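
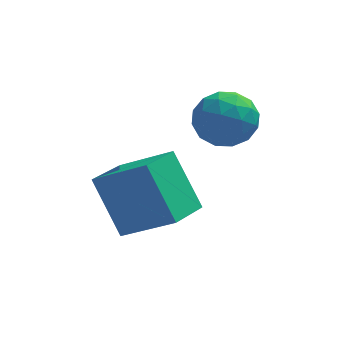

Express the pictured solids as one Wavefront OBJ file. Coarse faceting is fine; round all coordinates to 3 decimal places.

v -2.057 -3.023 -3.574
v -2.696 -2.276 -2.248
v -1.478 -2.044 -3.846
v -2.116 -1.297 -2.521
v -0.844 -3.503 -2.719
v -1.482 -2.756 -1.394
v -0.264 -2.524 -2.992
v -0.903 -1.777 -1.666
v -0.101 -0.501 -0.985
v 0.489 -0.696 -0.467
v 0.031 -1.664 -1.573
v 0.621 -1.859 -1.055
v -0.142 -1.796 -0.793
v -0.224 -1.077 -0.43
v 0.744 -1.283 -1.61
v 0.662 -0.564 -1.247
v 1.012 -1.179 -0.853
v 0.464 -1.496 -0.348
v 0.056 -0.864 -1.692
v -0.492 -1.181 -1.187
v 0.182 -0.496 -0.674
v 0.338 -1.864 -1.366
v -0.111 -1.827 -1.212
v 0.236 -1.941 -0.907
v -0.237 -0.72 -0.653
v 0.11 -0.835 -0.348
v -0.261 -1.482 -0.54
v 0.41 -1.525 -1.692
v 0.757 -1.64 -1.387
v 0.284 -0.419 -1.133
v 0.631 -0.533 -0.828
v 0.781 -0.878 -1.5
v 0.837 -0.895 -0.597
v 0.914 -1.579 -0.942
v 0.986 -1.24 -1.269
v 0.938 -0.817 -1.055
v 0.514 -1.081 -0.3
v 0.592 -1.765 -0.646
v 0.143 -1.728 -0.492
v 0.095 -1.306 -0.278
v 0.822 -1.365 -0.527
v -0.072 -0.595 -1.394
v 0.006 -1.279 -1.74
v 0.425 -1.054 -1.762
v 0.377 -0.632 -1.548
v -0.394 -0.781 -1.098
v -0.317 -1.465 -1.443
v -0.418 -1.543 -0.985
v -0.466 -1.12 -0.771
v -0.302 -0.995 -1.513
f 2 4 1
f 5 2 1
f 1 4 3
f 3 5 1
f 2 8 4
f 6 2 5
f 6 8 2
f 4 8 3
f 7 5 3
f 3 8 7
f 7 6 5
f 8 6 7
f 9 46 25
f 46 20 49
f 25 49 14
f 46 49 25
f 9 25 21
f 25 14 26
f 21 26 10
f 25 26 21
f 9 21 30
f 21 10 31
f 30 31 16
f 21 31 30
f 9 30 42
f 30 16 45
f 42 45 19
f 30 45 42
f 9 42 46
f 42 19 50
f 46 50 20
f 42 50 46
f 10 26 37
f 26 14 40
f 37 40 18
f 26 40 37
f 14 49 27
f 49 20 48
f 27 48 13
f 49 48 27
f 20 50 47
f 50 19 43
f 47 43 11
f 50 43 47
f 19 45 44
f 45 16 32
f 44 32 15
f 45 32 44
f 16 31 36
f 31 10 33
f 36 33 17
f 31 33 36
f 12 38 24
f 38 18 39
f 24 39 13
f 38 39 24
f 12 24 22
f 24 13 23
f 22 23 11
f 24 23 22
f 12 22 29
f 22 11 28
f 29 28 15
f 22 28 29
f 12 29 34
f 29 15 35
f 34 35 17
f 29 35 34
f 12 34 38
f 34 17 41
f 38 41 18
f 34 41 38
f 13 39 27
f 39 18 40
f 27 40 14
f 39 40 27
f 11 23 47
f 23 13 48
f 47 48 20
f 23 48 47
f 15 28 44
f 28 11 43
f 44 43 19
f 28 43 44
f 17 35 36
f 35 15 32
f 36 32 16
f 35 32 36
f 18 41 37
f 41 17 33
f 37 33 10
f 41 33 37



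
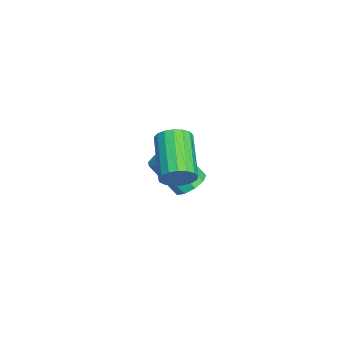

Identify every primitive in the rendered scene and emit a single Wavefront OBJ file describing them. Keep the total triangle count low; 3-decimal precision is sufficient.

v -1.853 3.957 -1.686
v -1.418 3.419 -1.978
v -1.833 2.306 -0.547
v -2.267 2.843 -0.254
v -1.142 3.718 -1.665
v -1.557 2.605 -0.234
v -1.198 4.128 -1.362
v -1.613 3.015 0.069
v -1.56 4.458 -1.211
v -1.975 3.345 0.22
v -2.06 4.553 -1.281
v -2.474 3.44 0.15
v -2.462 4.369 -1.541
v -2.877 3.256 -0.11
v -2.579 3.992 -1.868
v -2.994 2.879 -0.437
v -2.356 3.598 -2.11
v -2.771 2.485 -0.679
v -1.898 3.372 -2.153
v -2.313 2.259 -0.722
v 2.927 3.532 2.724
v 3.22 3.193 3.3
v 1.346 2.989 4.133
v 1.053 3.328 3.556
v 3.223 3.53 3.391
v 1.35 3.327 4.223
v 3.159 3.868 3.329
v 1.286 3.664 4.161
v 3.041 4.129 3.128
v 1.168 3.925 3.96
v 2.898 4.253 2.835
v 1.024 4.049 3.667
v 2.76 4.212 2.516
v 0.887 4.008 3.348
v 2.661 4.015 2.245
v 0.788 3.811 3.077
v 2.623 3.707 2.083
v 0.75 3.504 2.916
v 2.654 3.359 2.069
v 0.781 3.156 2.901
v 2.748 3.051 2.204
v 0.875 2.848 3.037
v 2.883 2.853 2.458
v 1.009 2.65 3.291
v 3.027 2.811 2.774
v 1.154 2.607 3.606
v 3.149 2.933 3.077
v 1.276 2.729 3.91
f 2 1 5
f 2 5 3
f 3 5 6
f 3 6 4
f 5 1 7
f 5 7 6
f 6 7 8
f 6 8 4
f 7 1 9
f 7 9 8
f 8 9 10
f 8 10 4
f 9 1 11
f 9 11 10
f 10 11 12
f 10 12 4
f 11 1 13
f 11 13 12
f 12 13 14
f 12 14 4
f 13 1 15
f 13 15 14
f 14 15 16
f 14 16 4
f 15 1 17
f 15 17 16
f 16 17 18
f 16 18 4
f 17 1 19
f 17 19 18
f 18 19 20
f 18 20 4
f 19 1 2
f 19 2 20
f 20 2 3
f 20 3 4
f 22 21 25
f 22 25 23
f 23 25 26
f 23 26 24
f 25 21 27
f 25 27 26
f 26 27 28
f 26 28 24
f 27 21 29
f 27 29 28
f 28 29 30
f 28 30 24
f 29 21 31
f 29 31 30
f 30 31 32
f 30 32 24
f 31 21 33
f 31 33 32
f 32 33 34
f 32 34 24
f 33 21 35
f 33 35 34
f 34 35 36
f 34 36 24
f 35 21 37
f 35 37 36
f 36 37 38
f 36 38 24
f 37 21 39
f 37 39 38
f 38 39 40
f 38 40 24
f 39 21 41
f 39 41 40
f 40 41 42
f 40 42 24
f 41 21 43
f 41 43 42
f 42 43 44
f 42 44 24
f 43 21 45
f 43 45 44
f 44 45 46
f 44 46 24
f 45 21 47
f 45 47 46
f 46 47 48
f 46 48 24
f 47 21 22
f 47 22 48
f 48 22 23
f 48 23 24



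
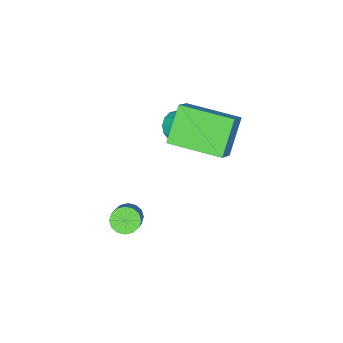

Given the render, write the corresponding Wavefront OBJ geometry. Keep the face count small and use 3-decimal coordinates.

v 0.88 0.525 -2.768
v 1.215 0.772 -3.2
v 2.175 1.383 -2.104
v 1.84 1.135 -1.672
v 1.001 0.986 -3.131
v 1.961 1.597 -2.035
v 0.754 1.077 -2.966
v 1.715 1.688 -1.87
v 0.541 1.019 -2.747
v 1.502 1.63 -1.651
v 0.419 0.829 -2.534
v 1.379 1.44 -1.438
v 0.42 0.558 -2.384
v 1.38 1.168 -1.288
v 0.545 0.277 -2.336
v 1.505 0.888 -1.24
v 0.759 0.063 -2.405
v 1.719 0.674 -1.309
v 1.005 -0.028 -2.57
v 1.966 0.583 -1.474
v 1.218 0.03 -2.789
v 2.179 0.641 -1.693
v 1.341 0.22 -3.002
v 2.301 0.831 -1.906
v 1.34 0.492 -3.152
v 2.3 1.102 -2.056
v -2.859 0.075 -0.34
v -2.432 0.356 -0.817
v -2.353 1.426 -0.118
v -2.781 1.145 0.36
v -2.765 0.45 -0.923
v -2.686 1.519 -0.224
v -3.124 0.443 -0.873
v -3.045 1.513 -0.174
v -3.412 0.338 -0.68
v -3.333 1.408 0.019
v -3.552 0.163 -0.395
v -3.473 1.232 0.304
v -3.506 -0.036 -0.096
v -3.427 1.033 0.603
v -3.287 -0.206 0.138
v -3.208 0.864 0.837
v -2.954 -0.299 0.244
v -2.875 0.77 0.943
v -2.595 -0.293 0.194
v -2.516 0.777 0.893
v -2.307 -0.188 0.001
v -2.228 0.882 0.7
v -2.167 -0.012 -0.284
v -2.088 1.057 0.415
v -2.213 0.187 -0.583
v -2.134 1.256 0.116
v -1.082 1.303 1.012
v -2.202 1.054 2.307
v -1.66 3.424 0.919
v -2.78 3.175 2.215
v -0.18 1.585 1.845
v -1.3 1.336 3.141
v -0.758 3.706 1.753
v -1.878 3.457 3.048
f 2 1 5
f 2 5 3
f 3 5 6
f 3 6 4
f 5 1 7
f 5 7 6
f 6 7 8
f 6 8 4
f 7 1 9
f 7 9 8
f 8 9 10
f 8 10 4
f 9 1 11
f 9 11 10
f 10 11 12
f 10 12 4
f 11 1 13
f 11 13 12
f 12 13 14
f 12 14 4
f 13 1 15
f 13 15 14
f 14 15 16
f 14 16 4
f 15 1 17
f 15 17 16
f 16 17 18
f 16 18 4
f 17 1 19
f 17 19 18
f 18 19 20
f 18 20 4
f 19 1 21
f 19 21 20
f 20 21 22
f 20 22 4
f 21 1 23
f 21 23 22
f 22 23 24
f 22 24 4
f 23 1 25
f 23 25 24
f 24 25 26
f 24 26 4
f 25 1 2
f 25 2 26
f 26 2 3
f 26 3 4
f 28 27 31
f 28 31 29
f 29 31 32
f 29 32 30
f 31 27 33
f 31 33 32
f 32 33 34
f 32 34 30
f 33 27 35
f 33 35 34
f 34 35 36
f 34 36 30
f 35 27 37
f 35 37 36
f 36 37 38
f 36 38 30
f 37 27 39
f 37 39 38
f 38 39 40
f 38 40 30
f 39 27 41
f 39 41 40
f 40 41 42
f 40 42 30
f 41 27 43
f 41 43 42
f 42 43 44
f 42 44 30
f 43 27 45
f 43 45 44
f 44 45 46
f 44 46 30
f 45 27 47
f 45 47 46
f 46 47 48
f 46 48 30
f 47 27 49
f 47 49 48
f 48 49 50
f 48 50 30
f 49 27 51
f 49 51 50
f 50 51 52
f 50 52 30
f 51 27 28
f 51 28 52
f 52 28 29
f 52 29 30
f 54 56 53
f 57 54 53
f 53 56 55
f 55 57 53
f 54 60 56
f 58 54 57
f 58 60 54
f 56 60 55
f 59 57 55
f 55 60 59
f 59 58 57
f 60 58 59



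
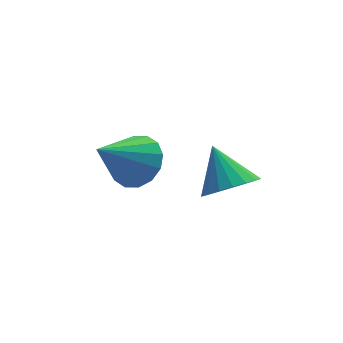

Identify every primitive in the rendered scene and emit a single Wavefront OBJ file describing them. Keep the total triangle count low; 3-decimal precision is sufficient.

v -1.334 3.964 0.169
v -0.828 3.155 0.343
v -2.686 3.396 1.471
v -0.652 3.491 0.672
v -0.659 3.954 0.866
v -0.848 4.42 0.874
v -1.166 4.763 0.692
v -1.53 4.892 0.371
v -1.841 4.772 -0.004
v -2.017 4.436 -0.333
v -2.009 3.973 -0.527
v -1.821 3.507 -0.535
v -1.502 3.164 -0.354
v -1.139 3.035 -0.032
v 1.317 3.035 -0.984
v 1.9 3.635 -1.455
v 1.103 4.145 0.164
v 1.516 3.729 -1.617
v 1.092 3.685 -1.654
v 0.713 3.513 -1.558
v 0.454 3.247 -1.348
v 0.365 2.938 -1.066
v 0.465 2.649 -0.768
v 0.733 2.436 -0.513
v 1.117 2.342 -0.35
v 1.541 2.385 -0.314
v 1.92 2.558 -0.41
v 2.179 2.824 -0.619
v 2.268 3.133 -0.901
v 2.168 3.422 -1.199
f 2 1 4
f 2 4 3
f 4 1 5
f 4 5 3
f 5 1 6
f 5 6 3
f 6 1 7
f 6 7 3
f 7 1 8
f 7 8 3
f 8 1 9
f 8 9 3
f 9 1 10
f 9 10 3
f 10 1 11
f 10 11 3
f 11 1 12
f 11 12 3
f 12 1 13
f 12 13 3
f 13 1 14
f 13 14 3
f 14 1 2
f 14 2 3
f 16 15 18
f 16 18 17
f 18 15 19
f 18 19 17
f 19 15 20
f 19 20 17
f 20 15 21
f 20 21 17
f 21 15 22
f 21 22 17
f 22 15 23
f 22 23 17
f 23 15 24
f 23 24 17
f 24 15 25
f 24 25 17
f 25 15 26
f 25 26 17
f 26 15 27
f 26 27 17
f 27 15 28
f 27 28 17
f 28 15 29
f 28 29 17
f 29 15 30
f 29 30 17
f 30 15 16
f 30 16 17



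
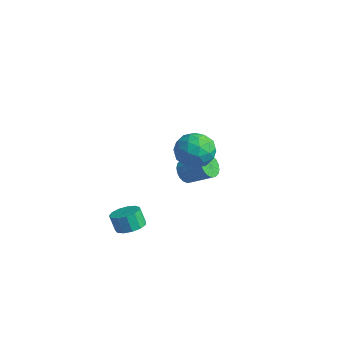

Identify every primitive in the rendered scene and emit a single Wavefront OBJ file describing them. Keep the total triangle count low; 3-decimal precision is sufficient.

v -0.159 -3.88 -2.704
v 0.646 -3.827 -2.377
v 0.243 -3.928 -1.369
v -0.561 -3.98 -1.696
v 0.476 -3.368 -2.399
v 0.073 -3.469 -1.392
v 0.104 -3.071 -2.518
v -0.299 -3.172 -1.51
v -0.351 -3.031 -2.696
v -0.754 -3.132 -1.688
v -0.745 -3.261 -2.876
v -1.148 -3.361 -1.869
v -0.953 -3.686 -3.002
v -1.356 -3.787 -1.994
v -0.909 -4.174 -3.033
v -1.311 -4.274 -2.025
v -0.626 -4.568 -2.959
v -1.029 -4.668 -1.951
v -0.195 -4.743 -2.805
v -0.598 -4.844 -1.797
v 0.247 -4.645 -2.618
v -0.156 -4.745 -1.61
v 0.561 -4.303 -2.459
v 0.158 -4.404 -1.451
v -3.885 2.786 -3.259
v -3.374 2.202 -3.554
v -2.024 2.91 -2.616
v -2.535 3.494 -2.321
v -3.343 2.472 -3.803
v -1.992 3.181 -2.866
v -3.419 2.805 -3.945
v -2.068 3.513 -3.007
v -3.587 3.134 -3.951
v -2.237 3.842 -3.013
v -3.814 3.394 -3.82
v -2.464 4.102 -2.882
v -4.056 3.533 -3.578
v -2.705 4.241 -2.64
v -4.263 3.525 -3.272
v -2.913 4.233 -2.334
v -4.396 3.37 -2.964
v -3.046 4.078 -2.026
v -4.428 3.099 -2.714
v -3.077 3.808 -1.777
v -4.352 2.767 -2.573
v -3.001 3.475 -1.635
v -4.183 2.438 -2.567
v -2.833 3.146 -1.629
v -3.956 2.178 -2.698
v -2.606 2.886 -1.76
v -3.715 2.039 -2.94
v -2.364 2.747 -2.002
v -3.507 2.047 -3.246
v -2.157 2.755 -2.308
v 1.445 -0.084 3.829
v 2.573 -0.347 3.52
v 0.827 -1.693 2.94
v 1.955 -1.956 2.631
v 1.619 -2.015 3.78
v 2.001 -1.021 4.329
v 1.399 -1.019 2.131
v 1.781 -0.025 2.68
v 2.544 -0.925 2.47
v 2.681 -1.54 3.49
v 0.719 -0.5 2.97
v 0.856 -1.115 3.99
v 2.064 -0.074 3.752
v 1.336 -1.966 2.708
v 1.139 -2.001 3.383
v 1.802 -2.155 3.201
v 1.728 -0.47 4.228
v 2.39 -0.625 4.046
v 1.83 -1.605 4.2
v 1.01 -1.415 2.414
v 1.672 -1.57 2.232
v 1.598 0.115 3.259
v 2.261 -0.039 3.077
v 1.57 -0.435 2.26
v 2.71 -0.569 2.953
v 2.346 -1.514 2.431
v 2.019 -0.964 2.137
v 2.244 -0.379 2.46
v 2.79 -0.93 3.553
v 2.426 -1.876 3.031
v 2.229 -1.911 3.706
v 2.454 -1.326 4.029
v 2.773 -1.27 2.936
v 0.974 -0.164 3.429
v 0.61 -1.11 2.907
v 0.946 -0.714 2.431
v 1.171 -0.129 2.754
v 1.054 -0.526 4.029
v 0.69 -1.471 3.507
v 1.156 -1.661 4
v 1.381 -1.076 4.323
v 0.627 -0.77 3.524
f 2 1 5
f 2 5 3
f 3 5 6
f 3 6 4
f 5 1 7
f 5 7 6
f 6 7 8
f 6 8 4
f 7 1 9
f 7 9 8
f 8 9 10
f 8 10 4
f 9 1 11
f 9 11 10
f 10 11 12
f 10 12 4
f 11 1 13
f 11 13 12
f 12 13 14
f 12 14 4
f 13 1 15
f 13 15 14
f 14 15 16
f 14 16 4
f 15 1 17
f 15 17 16
f 16 17 18
f 16 18 4
f 17 1 19
f 17 19 18
f 18 19 20
f 18 20 4
f 19 1 21
f 19 21 20
f 20 21 22
f 20 22 4
f 21 1 23
f 21 23 22
f 22 23 24
f 22 24 4
f 23 1 2
f 23 2 24
f 24 2 3
f 24 3 4
f 26 25 29
f 26 29 27
f 27 29 30
f 27 30 28
f 29 25 31
f 29 31 30
f 30 31 32
f 30 32 28
f 31 25 33
f 31 33 32
f 32 33 34
f 32 34 28
f 33 25 35
f 33 35 34
f 34 35 36
f 34 36 28
f 35 25 37
f 35 37 36
f 36 37 38
f 36 38 28
f 37 25 39
f 37 39 38
f 38 39 40
f 38 40 28
f 39 25 41
f 39 41 40
f 40 41 42
f 40 42 28
f 41 25 43
f 41 43 42
f 42 43 44
f 42 44 28
f 43 25 45
f 43 45 44
f 44 45 46
f 44 46 28
f 45 25 47
f 45 47 46
f 46 47 48
f 46 48 28
f 47 25 49
f 47 49 48
f 48 49 50
f 48 50 28
f 49 25 51
f 49 51 50
f 50 51 52
f 50 52 28
f 51 25 53
f 51 53 52
f 52 53 54
f 52 54 28
f 53 25 26
f 53 26 54
f 54 26 27
f 54 27 28
f 55 92 71
f 92 66 95
f 71 95 60
f 92 95 71
f 55 71 67
f 71 60 72
f 67 72 56
f 71 72 67
f 55 67 76
f 67 56 77
f 76 77 62
f 67 77 76
f 55 76 88
f 76 62 91
f 88 91 65
f 76 91 88
f 55 88 92
f 88 65 96
f 92 96 66
f 88 96 92
f 56 72 83
f 72 60 86
f 83 86 64
f 72 86 83
f 60 95 73
f 95 66 94
f 73 94 59
f 95 94 73
f 66 96 93
f 96 65 89
f 93 89 57
f 96 89 93
f 65 91 90
f 91 62 78
f 90 78 61
f 91 78 90
f 62 77 82
f 77 56 79
f 82 79 63
f 77 79 82
f 58 84 70
f 84 64 85
f 70 85 59
f 84 85 70
f 58 70 68
f 70 59 69
f 68 69 57
f 70 69 68
f 58 68 75
f 68 57 74
f 75 74 61
f 68 74 75
f 58 75 80
f 75 61 81
f 80 81 63
f 75 81 80
f 58 80 84
f 80 63 87
f 84 87 64
f 80 87 84
f 59 85 73
f 85 64 86
f 73 86 60
f 85 86 73
f 57 69 93
f 69 59 94
f 93 94 66
f 69 94 93
f 61 74 90
f 74 57 89
f 90 89 65
f 74 89 90
f 63 81 82
f 81 61 78
f 82 78 62
f 81 78 82
f 64 87 83
f 87 63 79
f 83 79 56
f 87 79 83



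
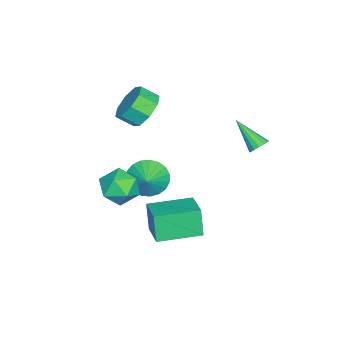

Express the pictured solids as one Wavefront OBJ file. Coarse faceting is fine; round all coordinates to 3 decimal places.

v -1.355 -2.635 -1.74
v -0.868 -3.458 -2.124
v -0.405 -2.345 -1.16
v -0.781 -3.158 -2.417
v -0.793 -2.768 -2.593
v -0.902 -2.355 -2.622
v -1.089 -1.99 -2.498
v -1.322 -1.737 -2.243
v -1.561 -1.639 -1.901
v -1.764 -1.713 -1.531
v -1.897 -1.947 -1.198
v -1.935 -2.3 -0.958
v -1.873 -2.711 -0.853
v -1.722 -3.108 -0.902
v -1.507 -3.424 -1.096
v -1.266 -3.604 -1.401
v -1.04 -3.616 -1.765
v 0.162 -2.683 -0.463
v 0.978 -2.148 -0.883
v 1.202 -4.012 -0.137
v 2.018 -3.477 -0.557
v 1.592 -3.16 0.363
v 0.949 -2.339 0.161
v 1.231 -3.821 -1.181
v 0.588 -3 -1.383
v 1.638 -2.852 -1.327
v 1.861 -2.442 -0.373
v 0.319 -3.718 -0.647
v 0.542 -3.308 0.307
v -2.056 2.436 1.31
v -1.591 2.187 1.257
v -2.624 1.144 2.41
v -1.558 2.355 1.471
v -1.657 2.544 1.642
v -1.864 2.705 1.725
v -2.122 2.794 1.696
v -2.362 2.787 1.564
v -2.52 2.686 1.363
v -2.554 2.518 1.149
v -2.454 2.329 0.978
v -2.248 2.168 0.895
v -1.99 2.079 0.924
v -1.75 2.086 1.056
v -3.026 -3.265 1.621
v -2.476 -3.695 0.85
v -2.285 -4.524 1.447
v -2.834 -4.095 2.219
v -2.028 -3.245 1.329
v -1.836 -4.074 1.927
v -2.164 -2.807 1.98
v -1.972 -3.637 2.578
v -2.805 -2.638 2.421
v -2.613 -3.467 3.018
v -3.575 -2.836 2.393
v -3.384 -3.665 2.99
v -4.024 -3.286 1.913
v -3.832 -4.115 2.511
v -3.888 -3.723 1.262
v -3.696 -4.553 1.86
v -3.247 -3.893 0.822
v -3.055 -4.722 1.419
v 1.713 -1.475 -2.534
v 1.376 -1.715 -1.113
v 0.589 0.322 -2.497
v 0.252 0.082 -1.076
v 3.028 -0.662 -2.084
v 2.691 -0.902 -0.663
v 1.904 1.135 -2.047
v 1.567 0.895 -0.626
f 2 1 4
f 2 4 3
f 4 1 5
f 4 5 3
f 5 1 6
f 5 6 3
f 6 1 7
f 6 7 3
f 7 1 8
f 7 8 3
f 8 1 9
f 8 9 3
f 9 1 10
f 9 10 3
f 10 1 11
f 10 11 3
f 11 1 12
f 11 12 3
f 12 1 13
f 12 13 3
f 13 1 14
f 13 14 3
f 14 1 15
f 14 15 3
f 15 1 16
f 15 16 3
f 16 1 17
f 16 17 3
f 17 1 2
f 17 2 3
f 18 29 23
f 18 23 19
f 18 19 25
f 18 25 28
f 18 28 29
f 19 23 27
f 23 29 22
f 29 28 20
f 28 25 24
f 25 19 26
f 21 27 22
f 21 22 20
f 21 20 24
f 21 24 26
f 21 26 27
f 22 27 23
f 20 22 29
f 24 20 28
f 26 24 25
f 27 26 19
f 31 30 33
f 31 33 32
f 33 30 34
f 33 34 32
f 34 30 35
f 34 35 32
f 35 30 36
f 35 36 32
f 36 30 37
f 36 37 32
f 37 30 38
f 37 38 32
f 38 30 39
f 38 39 32
f 39 30 40
f 39 40 32
f 40 30 41
f 40 41 32
f 41 30 42
f 41 42 32
f 42 30 43
f 42 43 32
f 43 30 31
f 43 31 32
f 45 44 48
f 45 48 46
f 46 48 49
f 46 49 47
f 48 44 50
f 48 50 49
f 49 50 51
f 49 51 47
f 50 44 52
f 50 52 51
f 51 52 53
f 51 53 47
f 52 44 54
f 52 54 53
f 53 54 55
f 53 55 47
f 54 44 56
f 54 56 55
f 55 56 57
f 55 57 47
f 56 44 58
f 56 58 57
f 57 58 59
f 57 59 47
f 58 44 60
f 58 60 59
f 59 60 61
f 59 61 47
f 60 44 45
f 60 45 61
f 61 45 46
f 61 46 47
f 63 65 62
f 66 63 62
f 62 65 64
f 64 66 62
f 63 69 65
f 67 63 66
f 67 69 63
f 65 69 64
f 68 66 64
f 64 69 68
f 68 67 66
f 69 67 68



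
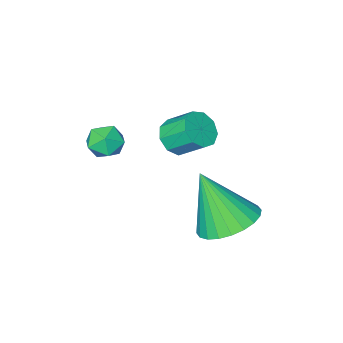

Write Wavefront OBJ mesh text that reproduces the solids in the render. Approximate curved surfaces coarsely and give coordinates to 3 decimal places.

v -0.392 2.874 -1.989
v 0.237 2.145 -2.478
v 0.092 2.006 -0.071
v 0.512 2.456 -2.406
v 0.649 2.831 -2.271
v 0.628 3.212 -2.093
v 0.452 3.542 -1.899
v 0.147 3.77 -1.719
v -0.24 3.862 -1.58
v -0.65 3.803 -1.503
v -1.021 3.603 -1.5
v -1.296 3.292 -1.571
v -1.434 2.917 -1.706
v -1.413 2.536 -1.884
v -1.236 2.206 -2.078
v -0.931 1.978 -2.259
v -0.544 1.886 -2.398
v -0.134 1.945 -2.475
v 0.523 1.348 1.377
v 0.922 1.096 1.867
v 0.536 1.861 2.573
v 0.137 2.112 2.083
v 1.148 1.428 1.632
v 0.762 2.192 2.338
v 1.082 1.722 1.278
v 0.696 2.486 1.984
v 0.755 1.841 0.97
v 0.369 2.605 1.676
v 0.319 1.729 0.852
v -0.067 2.494 1.559
v -0.022 1.439 0.98
v -0.408 2.204 1.686
v -0.107 1.106 1.294
v -0.493 1.871 2
v 0.102 0.886 1.646
v -0.284 1.651 2.352
v 0.508 0.883 1.873
v 0.122 1.647 2.579
v 1.605 -0.112 0.113
v 2.155 0.155 0.441
v 1.645 -1.015 0.779
v 2.195 -0.748 1.107
v 1.571 -0.454 1.182
v 1.546 0.104 0.77
v 2.254 -0.964 0.45
v 2.229 -0.406 0.038
v 2.556 -0.372 0.649
v 2.134 -0.057 1.101
v 1.666 -0.803 0.119
v 1.244 -0.488 0.571
f 2 1 4
f 2 4 3
f 4 1 5
f 4 5 3
f 5 1 6
f 5 6 3
f 6 1 7
f 6 7 3
f 7 1 8
f 7 8 3
f 8 1 9
f 8 9 3
f 9 1 10
f 9 10 3
f 10 1 11
f 10 11 3
f 11 1 12
f 11 12 3
f 12 1 13
f 12 13 3
f 13 1 14
f 13 14 3
f 14 1 15
f 14 15 3
f 15 1 16
f 15 16 3
f 16 1 17
f 16 17 3
f 17 1 18
f 17 18 3
f 18 1 2
f 18 2 3
f 20 19 23
f 20 23 21
f 21 23 24
f 21 24 22
f 23 19 25
f 23 25 24
f 24 25 26
f 24 26 22
f 25 19 27
f 25 27 26
f 26 27 28
f 26 28 22
f 27 19 29
f 27 29 28
f 28 29 30
f 28 30 22
f 29 19 31
f 29 31 30
f 30 31 32
f 30 32 22
f 31 19 33
f 31 33 32
f 32 33 34
f 32 34 22
f 33 19 35
f 33 35 34
f 34 35 36
f 34 36 22
f 35 19 37
f 35 37 36
f 36 37 38
f 36 38 22
f 37 19 20
f 37 20 38
f 38 20 21
f 38 21 22
f 39 50 44
f 39 44 40
f 39 40 46
f 39 46 49
f 39 49 50
f 40 44 48
f 44 50 43
f 50 49 41
f 49 46 45
f 46 40 47
f 42 48 43
f 42 43 41
f 42 41 45
f 42 45 47
f 42 47 48
f 43 48 44
f 41 43 50
f 45 41 49
f 47 45 46
f 48 47 40



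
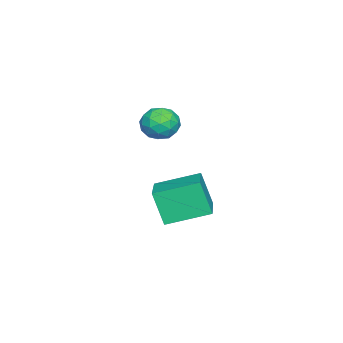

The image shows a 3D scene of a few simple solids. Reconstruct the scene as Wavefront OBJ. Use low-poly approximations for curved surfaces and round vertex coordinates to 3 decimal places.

v 1.988 -2.319 -2.939
v 1.794 -2.854 -1.562
v 1.336 -0.756 -2.424
v 1.141 -1.291 -1.047
v 3.719 -1.749 -2.473
v 3.524 -2.284 -1.096
v 3.066 -0.186 -1.958
v 2.872 -0.721 -0.581
v -1.89 -3.162 -0.264
v -1.269 -3.366 0.248
v -2.031 -4.454 -0.608
v -1.41 -4.658 -0.096
v -2.134 -4.394 0.214
v -2.047 -3.596 0.426
v -1.253 -4.224 -0.786
v -1.166 -3.426 -0.574
v -0.875 -4.022 -0.074
v -1.42 -4.128 0.544
v -1.88 -3.692 -0.904
v -2.425 -3.798 -0.286
v -1.568 -3.151 0.022
v -1.732 -4.669 -0.382
v -2.158 -4.515 -0.2
v -1.793 -4.634 0.101
v -2.025 -3.286 0.127
v -1.66 -3.406 0.428
v -2.168 -4.01 0.408
v -1.64 -4.414 -0.788
v -1.275 -4.534 -0.487
v -1.507 -3.186 -0.461
v -1.142 -3.305 -0.16
v -1.132 -3.81 -0.768
v -0.971 -3.656 0.134
v -1.053 -4.415 -0.068
v -0.961 -4.16 -0.474
v -0.91 -3.691 -0.349
v -1.291 -3.718 0.497
v -1.373 -4.477 0.295
v -1.799 -4.323 0.477
v -1.748 -3.853 0.602
v -1.059 -4.104 0.307
v -1.927 -3.343 -0.655
v -2.009 -4.102 -0.857
v -1.552 -3.967 -0.962
v -1.501 -3.497 -0.837
v -2.247 -3.405 -0.292
v -2.329 -4.164 -0.494
v -2.39 -4.129 -0.011
v -2.339 -3.66 0.114
v -2.241 -3.716 -0.667
f 2 4 1
f 5 2 1
f 1 4 3
f 3 5 1
f 2 8 4
f 6 2 5
f 6 8 2
f 4 8 3
f 7 5 3
f 3 8 7
f 7 6 5
f 8 6 7
f 9 46 25
f 46 20 49
f 25 49 14
f 46 49 25
f 9 25 21
f 25 14 26
f 21 26 10
f 25 26 21
f 9 21 30
f 21 10 31
f 30 31 16
f 21 31 30
f 9 30 42
f 30 16 45
f 42 45 19
f 30 45 42
f 9 42 46
f 42 19 50
f 46 50 20
f 42 50 46
f 10 26 37
f 26 14 40
f 37 40 18
f 26 40 37
f 14 49 27
f 49 20 48
f 27 48 13
f 49 48 27
f 20 50 47
f 50 19 43
f 47 43 11
f 50 43 47
f 19 45 44
f 45 16 32
f 44 32 15
f 45 32 44
f 16 31 36
f 31 10 33
f 36 33 17
f 31 33 36
f 12 38 24
f 38 18 39
f 24 39 13
f 38 39 24
f 12 24 22
f 24 13 23
f 22 23 11
f 24 23 22
f 12 22 29
f 22 11 28
f 29 28 15
f 22 28 29
f 12 29 34
f 29 15 35
f 34 35 17
f 29 35 34
f 12 34 38
f 34 17 41
f 38 41 18
f 34 41 38
f 13 39 27
f 39 18 40
f 27 40 14
f 39 40 27
f 11 23 47
f 23 13 48
f 47 48 20
f 23 48 47
f 15 28 44
f 28 11 43
f 44 43 19
f 28 43 44
f 17 35 36
f 35 15 32
f 36 32 16
f 35 32 36
f 18 41 37
f 41 17 33
f 37 33 10
f 41 33 37



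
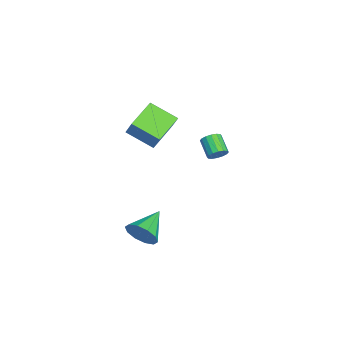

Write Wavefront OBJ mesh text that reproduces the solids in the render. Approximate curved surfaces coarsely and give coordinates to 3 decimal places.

v 2.961 -3.063 -2.943
v 3.412 -2.773 -2.283
v 1.659 -2.237 -2.417
v 3.467 -2.433 -2.68
v 3.33 -2.333 -3.177
v 3.051 -2.513 -3.585
v 2.739 -2.902 -3.747
v 2.511 -3.353 -3.603
v 2.455 -3.693 -3.207
v 2.593 -3.793 -2.71
v 2.872 -3.613 -2.302
v 3.184 -3.224 -2.139
v -2.821 -3.777 -0.328
v -4.243 -2.898 0.116
v -2.233 -2.473 -1.024
v -3.655 -1.594 -0.58
v -2.345 -3.486 0.62
v -3.767 -2.607 1.064
v -1.757 -2.182 -0.076
v -3.179 -1.303 0.368
v 0.875 0.411 0.885
v 1.147 0.419 1.317
v 0.317 0.118 1.846
v 0.045 0.109 1.415
v 1.045 0.662 1.295
v 0.215 0.36 1.825
v 0.898 0.837 1.164
v 0.068 0.536 1.694
v 0.745 0.898 0.958
v -0.086 0.597 1.488
v 0.626 0.829 0.733
v -0.204 0.527 1.262
v 0.574 0.647 0.548
v -0.256 0.346 1.078
v 0.603 0.402 0.454
v -0.227 0.101 0.983
v 0.705 0.16 0.475
v -0.125 -0.142 1.005
v 0.852 -0.016 0.606
v 0.022 -0.317 1.136
v 1.006 -0.077 0.812
v 0.175 -0.378 1.342
v 1.124 -0.007 1.038
v 0.294 -0.309 1.567
v 1.176 0.174 1.222
v 0.346 -0.127 1.752
f 2 1 4
f 2 4 3
f 4 1 5
f 4 5 3
f 5 1 6
f 5 6 3
f 6 1 7
f 6 7 3
f 7 1 8
f 7 8 3
f 8 1 9
f 8 9 3
f 9 1 10
f 9 10 3
f 10 1 11
f 10 11 3
f 11 1 12
f 11 12 3
f 12 1 2
f 12 2 3
f 14 16 13
f 17 14 13
f 13 16 15
f 15 17 13
f 14 20 16
f 18 14 17
f 18 20 14
f 16 20 15
f 19 17 15
f 15 20 19
f 19 18 17
f 20 18 19
f 22 21 25
f 22 25 23
f 23 25 26
f 23 26 24
f 25 21 27
f 25 27 26
f 26 27 28
f 26 28 24
f 27 21 29
f 27 29 28
f 28 29 30
f 28 30 24
f 29 21 31
f 29 31 30
f 30 31 32
f 30 32 24
f 31 21 33
f 31 33 32
f 32 33 34
f 32 34 24
f 33 21 35
f 33 35 34
f 34 35 36
f 34 36 24
f 35 21 37
f 35 37 36
f 36 37 38
f 36 38 24
f 37 21 39
f 37 39 38
f 38 39 40
f 38 40 24
f 39 21 41
f 39 41 40
f 40 41 42
f 40 42 24
f 41 21 43
f 41 43 42
f 42 43 44
f 42 44 24
f 43 21 45
f 43 45 44
f 44 45 46
f 44 46 24
f 45 21 22
f 45 22 46
f 46 22 23
f 46 23 24



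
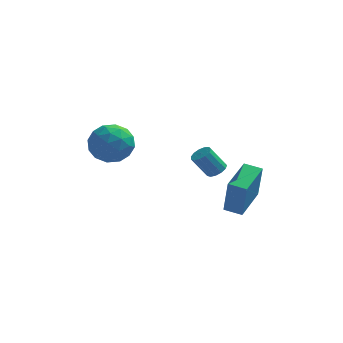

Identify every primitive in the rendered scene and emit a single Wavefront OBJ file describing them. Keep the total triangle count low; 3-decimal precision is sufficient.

v -4.422 -2.806 3.892
v -3.852 -2.154 3.032
v -4.008 -4.466 2.908
v -3.438 -3.814 2.048
v -2.955 -3.907 3.164
v -3.21 -2.881 3.772
v -4.65 -3.739 2.168
v -4.905 -2.713 2.776
v -3.993 -2.731 1.967
v -2.945 -2.835 2.583
v -4.915 -3.785 3.357
v -3.867 -3.889 3.973
v -4.173 -2.334 3.548
v -3.687 -4.286 2.392
v -3.403 -4.34 3.048
v -3.068 -3.957 2.542
v -3.796 -2.761 3.983
v -3.461 -2.379 3.478
v -2.934 -3.409 3.556
v -4.399 -4.241 2.462
v -4.064 -3.859 1.957
v -4.792 -2.663 3.398
v -4.457 -2.28 2.892
v -4.926 -3.211 2.384
v -3.921 -2.29 2.417
v -3.678 -3.266 1.839
v -4.39 -3.222 1.909
v -4.54 -2.619 2.266
v -3.305 -2.352 2.779
v -3.062 -3.327 2.201
v -2.778 -3.382 2.856
v -2.928 -2.779 3.214
v -3.388 -2.691 2.153
v -4.798 -3.293 3.739
v -4.555 -4.268 3.161
v -4.932 -3.841 2.726
v -5.082 -3.238 3.084
v -4.182 -3.354 4.101
v -3.939 -4.33 3.523
v -3.32 -4.001 3.674
v -3.47 -3.398 4.031
v -4.472 -3.929 3.787
v 1.291 -1.201 -2.53
v 1.526 -1.624 -0.435
v 1.9 0.842 -2.186
v 2.136 0.419 -0.091
v 2.244 -1.459 -2.689
v 2.48 -1.882 -0.594
v 2.854 0.584 -2.345
v 3.089 0.161 -0.25
v 1.101 -2.882 1.243
v 1.459 -2.521 1.521
v 0.698 -2.657 2.676
v 0.339 -3.018 2.397
v 1.225 -2.335 1.389
v 0.464 -2.47 2.544
v 0.952 -2.323 1.21
v 0.191 -2.458 2.365
v 0.726 -2.488 1.042
v -0.035 -2.623 2.197
v 0.619 -2.778 0.937
v -0.143 -2.914 2.092
v 0.665 -3.102 0.929
v -0.097 -3.237 2.084
v 0.849 -3.356 1.021
v 0.087 -3.491 2.176
v 1.113 -3.459 1.183
v 0.352 -3.594 2.338
v 1.373 -3.38 1.364
v 0.612 -3.515 2.519
v 1.547 -3.142 1.506
v 0.786 -3.277 2.661
v 1.579 -2.822 1.565
v 0.818 -2.957 2.72
f 1 38 17
f 38 12 41
f 17 41 6
f 38 41 17
f 1 17 13
f 17 6 18
f 13 18 2
f 17 18 13
f 1 13 22
f 13 2 23
f 22 23 8
f 13 23 22
f 1 22 34
f 22 8 37
f 34 37 11
f 22 37 34
f 1 34 38
f 34 11 42
f 38 42 12
f 34 42 38
f 2 18 29
f 18 6 32
f 29 32 10
f 18 32 29
f 6 41 19
f 41 12 40
f 19 40 5
f 41 40 19
f 12 42 39
f 42 11 35
f 39 35 3
f 42 35 39
f 11 37 36
f 37 8 24
f 36 24 7
f 37 24 36
f 8 23 28
f 23 2 25
f 28 25 9
f 23 25 28
f 4 30 16
f 30 10 31
f 16 31 5
f 30 31 16
f 4 16 14
f 16 5 15
f 14 15 3
f 16 15 14
f 4 14 21
f 14 3 20
f 21 20 7
f 14 20 21
f 4 21 26
f 21 7 27
f 26 27 9
f 21 27 26
f 4 26 30
f 26 9 33
f 30 33 10
f 26 33 30
f 5 31 19
f 31 10 32
f 19 32 6
f 31 32 19
f 3 15 39
f 15 5 40
f 39 40 12
f 15 40 39
f 7 20 36
f 20 3 35
f 36 35 11
f 20 35 36
f 9 27 28
f 27 7 24
f 28 24 8
f 27 24 28
f 10 33 29
f 33 9 25
f 29 25 2
f 33 25 29
f 44 46 43
f 47 44 43
f 43 46 45
f 45 47 43
f 44 50 46
f 48 44 47
f 48 50 44
f 46 50 45
f 49 47 45
f 45 50 49
f 49 48 47
f 50 48 49
f 52 51 55
f 52 55 53
f 53 55 56
f 53 56 54
f 55 51 57
f 55 57 56
f 56 57 58
f 56 58 54
f 57 51 59
f 57 59 58
f 58 59 60
f 58 60 54
f 59 51 61
f 59 61 60
f 60 61 62
f 60 62 54
f 61 51 63
f 61 63 62
f 62 63 64
f 62 64 54
f 63 51 65
f 63 65 64
f 64 65 66
f 64 66 54
f 65 51 67
f 65 67 66
f 66 67 68
f 66 68 54
f 67 51 69
f 67 69 68
f 68 69 70
f 68 70 54
f 69 51 71
f 69 71 70
f 70 71 72
f 70 72 54
f 71 51 73
f 71 73 72
f 72 73 74
f 72 74 54
f 73 51 52
f 73 52 74
f 74 52 53
f 74 53 54



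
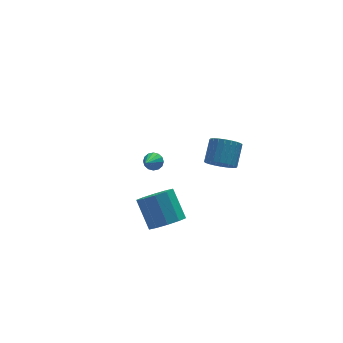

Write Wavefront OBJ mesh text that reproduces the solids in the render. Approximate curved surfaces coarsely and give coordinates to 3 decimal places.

v 1.262 -2.16 2.37
v 2.033 -2.621 2.306
v 2.688 -1.661 3.286
v 1.918 -1.2 3.35
v 2.073 -2.385 2.049
v 2.728 -1.425 3.029
v 1.989 -2.115 1.84
v 2.644 -1.155 2.82
v 1.795 -1.852 1.713
v 2.45 -0.892 2.693
v 1.519 -1.636 1.685
v 2.174 -0.676 2.665
v 1.205 -1.499 1.762
v 1.86 -0.54 2.742
v 0.899 -1.463 1.931
v 1.554 -0.504 2.911
v 0.649 -1.533 2.167
v 1.304 -0.574 3.147
v 0.492 -1.699 2.434
v 1.147 -0.739 3.414
v 0.452 -1.935 2.691
v 1.107 -0.975 3.671
v 0.536 -2.205 2.9
v 1.191 -1.245 3.88
v 0.73 -2.468 3.027
v 1.385 -1.508 4.007
v 1.006 -2.684 3.055
v 1.661 -1.724 4.035
v 1.32 -2.82 2.978
v 1.975 -1.861 3.958
v 1.626 -2.856 2.809
v 2.281 -1.897 3.789
v 1.876 -2.786 2.573
v 2.531 -1.827 3.553
v -0.361 4.445 -2.288
v 0.152 4.112 -2.185
v -1.159 3.475 -1.452
v 0.142 4.326 -1.946
v -0.002 4.572 -1.799
v -0.242 4.784 -1.783
v -0.515 4.905 -1.902
v -0.746 4.903 -2.125
v -0.873 4.778 -2.391
v -0.864 4.564 -2.631
v -0.72 4.319 -2.778
v -0.479 4.107 -2.794
v -0.207 3.986 -2.675
v 0.024 3.988 -2.452
v -2.207 -3.485 -0.539
v -1.78 -4.191 0.173
v -2.046 -2.901 1.611
v -2.473 -2.195 0.899
v -1.278 -3.814 -0.072
v -1.545 -2.524 1.366
v -1.131 -3.311 -0.496
v -1.398 -2.021 0.943
v -1.395 -2.874 -0.936
v -1.662 -1.585 0.503
v -1.969 -2.671 -1.224
v -2.236 -1.382 0.214
v -2.634 -2.779 -1.251
v -2.9 -1.489 0.187
v -3.135 -3.156 -1.006
v -3.402 -1.866 0.432
v -3.282 -3.659 -0.583
v -3.549 -2.369 0.856
v -3.018 -4.095 -0.143
v -3.285 -2.806 1.296
v -2.444 -4.298 0.146
v -2.711 -3.009 1.584
f 2 1 5
f 2 5 3
f 3 5 6
f 3 6 4
f 5 1 7
f 5 7 6
f 6 7 8
f 6 8 4
f 7 1 9
f 7 9 8
f 8 9 10
f 8 10 4
f 9 1 11
f 9 11 10
f 10 11 12
f 10 12 4
f 11 1 13
f 11 13 12
f 12 13 14
f 12 14 4
f 13 1 15
f 13 15 14
f 14 15 16
f 14 16 4
f 15 1 17
f 15 17 16
f 16 17 18
f 16 18 4
f 17 1 19
f 17 19 18
f 18 19 20
f 18 20 4
f 19 1 21
f 19 21 20
f 20 21 22
f 20 22 4
f 21 1 23
f 21 23 22
f 22 23 24
f 22 24 4
f 23 1 25
f 23 25 24
f 24 25 26
f 24 26 4
f 25 1 27
f 25 27 26
f 26 27 28
f 26 28 4
f 27 1 29
f 27 29 28
f 28 29 30
f 28 30 4
f 29 1 31
f 29 31 30
f 30 31 32
f 30 32 4
f 31 1 33
f 31 33 32
f 32 33 34
f 32 34 4
f 33 1 2
f 33 2 34
f 34 2 3
f 34 3 4
f 36 35 38
f 36 38 37
f 38 35 39
f 38 39 37
f 39 35 40
f 39 40 37
f 40 35 41
f 40 41 37
f 41 35 42
f 41 42 37
f 42 35 43
f 42 43 37
f 43 35 44
f 43 44 37
f 44 35 45
f 44 45 37
f 45 35 46
f 45 46 37
f 46 35 47
f 46 47 37
f 47 35 48
f 47 48 37
f 48 35 36
f 48 36 37
f 50 49 53
f 50 53 51
f 51 53 54
f 51 54 52
f 53 49 55
f 53 55 54
f 54 55 56
f 54 56 52
f 55 49 57
f 55 57 56
f 56 57 58
f 56 58 52
f 57 49 59
f 57 59 58
f 58 59 60
f 58 60 52
f 59 49 61
f 59 61 60
f 60 61 62
f 60 62 52
f 61 49 63
f 61 63 62
f 62 63 64
f 62 64 52
f 63 49 65
f 63 65 64
f 64 65 66
f 64 66 52
f 65 49 67
f 65 67 66
f 66 67 68
f 66 68 52
f 67 49 69
f 67 69 68
f 68 69 70
f 68 70 52
f 69 49 50
f 69 50 70
f 70 50 51
f 70 51 52



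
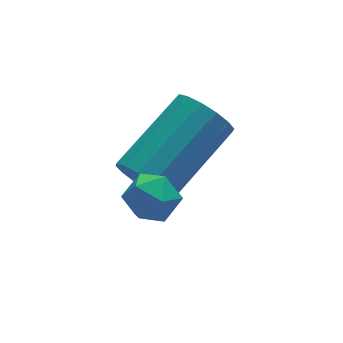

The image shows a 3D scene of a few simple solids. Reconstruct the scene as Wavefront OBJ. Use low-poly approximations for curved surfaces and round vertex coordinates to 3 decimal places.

v -0.34 1.964 3.463
v -0.001 1.473 3.7
v -0.599 1.387 2.64
v -0.26 0.896 2.877
v -0.801 1.082 3.167
v -0.641 1.439 3.675
v 0.041 1.421 2.665
v 0.201 1.778 3.173
v 0.234 1.138 3.207
v -0.286 0.929 3.517
v -0.314 1.931 2.823
v -0.834 1.722 3.133
v 0.075 2.798 2.18
v 0.451 2.706 1.549
v 2.201 3.551 2.469
v 1.825 3.642 3.1
v 0.296 3.055 1.523
v 2.046 3.9 2.442
v 0.082 3.336 1.672
v 1.832 4.181 2.592
v -0.134 3.472 1.958
v 1.616 4.317 2.878
v -0.294 3.427 2.303
v 1.456 4.272 3.223
v -0.355 3.214 2.616
v 1.395 4.059 3.535
v -0.301 2.889 2.811
v 1.449 3.734 3.731
v -0.146 2.54 2.838
v 1.604 3.385 3.757
v 0.068 2.259 2.688
v 1.818 3.104 3.608
v 0.284 2.123 2.402
v 2.034 2.968 3.322
v 0.444 2.168 2.057
v 2.194 3.013 2.977
v 0.505 2.381 1.745
v 2.255 3.226 2.664
f 1 12 6
f 1 6 2
f 1 2 8
f 1 8 11
f 1 11 12
f 2 6 10
f 6 12 5
f 12 11 3
f 11 8 7
f 8 2 9
f 4 10 5
f 4 5 3
f 4 3 7
f 4 7 9
f 4 9 10
f 5 10 6
f 3 5 12
f 7 3 11
f 9 7 8
f 10 9 2
f 14 13 17
f 14 17 15
f 15 17 18
f 15 18 16
f 17 13 19
f 17 19 18
f 18 19 20
f 18 20 16
f 19 13 21
f 19 21 20
f 20 21 22
f 20 22 16
f 21 13 23
f 21 23 22
f 22 23 24
f 22 24 16
f 23 13 25
f 23 25 24
f 24 25 26
f 24 26 16
f 25 13 27
f 25 27 26
f 26 27 28
f 26 28 16
f 27 13 29
f 27 29 28
f 28 29 30
f 28 30 16
f 29 13 31
f 29 31 30
f 30 31 32
f 30 32 16
f 31 13 33
f 31 33 32
f 32 33 34
f 32 34 16
f 33 13 35
f 33 35 34
f 34 35 36
f 34 36 16
f 35 13 37
f 35 37 36
f 36 37 38
f 36 38 16
f 37 13 14
f 37 14 38
f 38 14 15
f 38 15 16



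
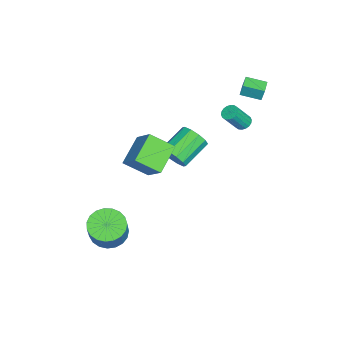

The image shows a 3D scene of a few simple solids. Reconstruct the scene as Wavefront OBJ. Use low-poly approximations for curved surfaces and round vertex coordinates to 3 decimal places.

v 1.657 -2.154 -1.025
v 1.757 -3.517 -0.1
v 0.082 -1.639 -0.096
v 0.181 -3.001 0.829
v 2.619 -1.299 0.131
v 2.718 -2.661 1.056
v 1.043 -0.783 1.06
v 1.143 -2.146 1.985
v 3.186 -4.066 -4.818
v 3.7 -3.209 -5.229
v 4.789 -3.078 -3.592
v 4.274 -3.934 -3.182
v 3.355 -3.017 -5.015
v 4.444 -2.886 -3.378
v 2.981 -3.006 -4.767
v 4.069 -2.875 -3.13
v 2.642 -3.179 -4.528
v 3.731 -3.048 -2.891
v 2.397 -3.504 -4.339
v 3.486 -3.373 -2.702
v 2.289 -3.927 -4.233
v 3.377 -3.796 -2.596
v 2.335 -4.374 -4.228
v 3.424 -4.243 -2.591
v 2.529 -4.767 -4.325
v 3.618 -4.636 -2.689
v 2.836 -5.039 -4.508
v 3.925 -4.908 -2.871
v 3.204 -5.143 -4.744
v 4.292 -5.012 -3.107
v 3.568 -5.06 -4.993
v 4.657 -4.929 -3.357
v 3.867 -4.806 -5.212
v 4.955 -4.675 -3.575
v 4.047 -4.423 -5.363
v 5.136 -4.292 -3.726
v 4.079 -3.979 -5.419
v 5.167 -3.848 -3.783
v 3.956 -3.549 -5.372
v 5.045 -3.418 -3.735
v -1.032 -1.249 -1.701
v -0.434 -0.953 -1.097
v -1.831 0.064 -0.214
v -2.428 -0.231 -0.819
v -0.441 -0.594 -1.521
v -1.837 0.423 -0.638
v -0.673 -0.485 -2.015
v -2.07 0.532 -1.132
v -1.043 -0.667 -2.388
v -2.439 0.35 -1.506
v -1.408 -1.072 -2.5
v -2.804 -0.055 -1.617
v -1.629 -1.544 -2.306
v -3.026 -0.527 -1.423
v -1.623 -1.903 -1.882
v -3.019 -0.886 -0.999
v -1.39 -2.012 -1.388
v -2.787 -0.995 -0.505
v -1.021 -1.83 -1.014
v -2.417 -0.813 -0.132
v -0.656 -1.425 -0.903
v -2.052 -0.408 -0.02
v -0.956 2.576 1.867
v -0.491 2.783 1.763
v 0.082 2.111 2.988
v -0.384 1.904 3.093
v -0.59 2.943 1.897
v -0.017 2.272 3.122
v -0.761 3.031 2.026
v -0.188 2.359 3.251
v -0.971 3.029 2.123
v -0.398 2.357 3.348
v -1.178 2.937 2.169
v -0.605 2.265 3.394
v -1.342 2.773 2.156
v -0.769 2.101 3.381
v -1.429 2.571 2.085
v -0.856 1.899 3.31
v -1.422 2.369 1.972
v -0.849 1.697 3.197
v -1.323 2.208 1.838
v -0.75 1.537 3.063
v -1.152 2.121 1.709
v -0.579 1.449 2.934
v -0.942 2.123 1.612
v -0.369 1.451 2.837
v -0.735 2.215 1.566
v -0.162 1.543 2.791
v -0.571 2.379 1.579
v 0.002 1.707 2.804
v -0.484 2.581 1.65
v 0.089 1.909 2.875
v -3.848 2.161 2.635
v -3.805 2.341 3.423
v -3.823 3.349 2.362
v -3.78 3.53 3.15
v -2.9 2.13 2.59
v -2.857 2.311 3.378
v -2.875 3.319 2.317
v -2.832 3.499 3.105
f 2 4 1
f 5 2 1
f 1 4 3
f 3 5 1
f 2 8 4
f 6 2 5
f 6 8 2
f 4 8 3
f 7 5 3
f 3 8 7
f 7 6 5
f 8 6 7
f 10 9 13
f 10 13 11
f 11 13 14
f 11 14 12
f 13 9 15
f 13 15 14
f 14 15 16
f 14 16 12
f 15 9 17
f 15 17 16
f 16 17 18
f 16 18 12
f 17 9 19
f 17 19 18
f 18 19 20
f 18 20 12
f 19 9 21
f 19 21 20
f 20 21 22
f 20 22 12
f 21 9 23
f 21 23 22
f 22 23 24
f 22 24 12
f 23 9 25
f 23 25 24
f 24 25 26
f 24 26 12
f 25 9 27
f 25 27 26
f 26 27 28
f 26 28 12
f 27 9 29
f 27 29 28
f 28 29 30
f 28 30 12
f 29 9 31
f 29 31 30
f 30 31 32
f 30 32 12
f 31 9 33
f 31 33 32
f 32 33 34
f 32 34 12
f 33 9 35
f 33 35 34
f 34 35 36
f 34 36 12
f 35 9 37
f 35 37 36
f 36 37 38
f 36 38 12
f 37 9 39
f 37 39 38
f 38 39 40
f 38 40 12
f 39 9 10
f 39 10 40
f 40 10 11
f 40 11 12
f 42 41 45
f 42 45 43
f 43 45 46
f 43 46 44
f 45 41 47
f 45 47 46
f 46 47 48
f 46 48 44
f 47 41 49
f 47 49 48
f 48 49 50
f 48 50 44
f 49 41 51
f 49 51 50
f 50 51 52
f 50 52 44
f 51 41 53
f 51 53 52
f 52 53 54
f 52 54 44
f 53 41 55
f 53 55 54
f 54 55 56
f 54 56 44
f 55 41 57
f 55 57 56
f 56 57 58
f 56 58 44
f 57 41 59
f 57 59 58
f 58 59 60
f 58 60 44
f 59 41 61
f 59 61 60
f 60 61 62
f 60 62 44
f 61 41 42
f 61 42 62
f 62 42 43
f 62 43 44
f 64 63 67
f 64 67 65
f 65 67 68
f 65 68 66
f 67 63 69
f 67 69 68
f 68 69 70
f 68 70 66
f 69 63 71
f 69 71 70
f 70 71 72
f 70 72 66
f 71 63 73
f 71 73 72
f 72 73 74
f 72 74 66
f 73 63 75
f 73 75 74
f 74 75 76
f 74 76 66
f 75 63 77
f 75 77 76
f 76 77 78
f 76 78 66
f 77 63 79
f 77 79 78
f 78 79 80
f 78 80 66
f 79 63 81
f 79 81 80
f 80 81 82
f 80 82 66
f 81 63 83
f 81 83 82
f 82 83 84
f 82 84 66
f 83 63 85
f 83 85 84
f 84 85 86
f 84 86 66
f 85 63 87
f 85 87 86
f 86 87 88
f 86 88 66
f 87 63 89
f 87 89 88
f 88 89 90
f 88 90 66
f 89 63 91
f 89 91 90
f 90 91 92
f 90 92 66
f 91 63 64
f 91 64 92
f 92 64 65
f 92 65 66
f 94 96 93
f 97 94 93
f 93 96 95
f 95 97 93
f 94 100 96
f 98 94 97
f 98 100 94
f 96 100 95
f 99 97 95
f 95 100 99
f 99 98 97
f 100 98 99



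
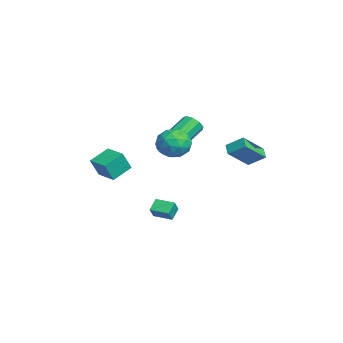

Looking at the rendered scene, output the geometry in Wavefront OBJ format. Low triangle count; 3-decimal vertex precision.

v -0.833 0.272 3.102
v -0.195 0.566 3.393
v -1.209 1.782 4.388
v -1.847 1.488 4.098
v -0.324 0.817 2.956
v -1.338 2.033 3.951
v -0.691 0.812 2.587
v -1.704 2.028 3.583
v -1.124 0.555 2.46
v -2.138 1.771 3.455
v -1.421 0.166 2.633
v -2.435 1.382 3.628
v -1.444 -0.174 3.026
v -2.457 1.042 4.021
v -1.18 -0.305 3.454
v -2.194 0.911 4.45
v -0.754 -0.166 3.718
v -1.768 1.05 4.714
v -0.365 0.178 3.694
v -1.379 1.394 4.689
v 0.812 0.997 3.902
v 1.86 0.765 3.501
v 0.34 -0.785 3.699
v 1.388 -1.017 3.298
v 1.245 -0.736 4.4
v 1.537 0.365 4.525
v 0.663 -0.385 2.675
v 0.955 0.716 2.8
v 1.768 -0.09 2.743
v 2.128 -0.306 3.809
v 0.072 0.286 3.391
v 0.432 0.07 4.457
v 1.378 1.037 3.719
v 0.822 -1.057 3.481
v 0.738 -0.892 4.128
v 1.355 -1.029 3.893
v 1.187 0.803 4.321
v 1.804 0.666 4.086
v 1.442 -0.216 4.614
v 0.396 -0.686 3.114
v 1.013 -0.823 2.879
v 0.845 1.009 3.307
v 1.462 0.872 3.072
v 0.758 0.196 2.586
v 1.94 0.399 3.038
v 1.662 -0.649 2.919
v 1.236 -0.277 2.552
v 1.408 0.37 2.626
v 2.151 0.271 3.665
v 1.874 -0.776 3.546
v 1.789 -0.611 4.193
v 1.961 0.037 4.267
v 2.097 -0.231 3.219
v 0.326 0.756 3.654
v 0.049 -0.291 3.535
v 0.239 -0.057 2.933
v 0.411 0.591 3.007
v 0.538 0.629 4.281
v 0.26 -0.419 4.162
v 0.792 -0.39 4.574
v 0.964 0.257 4.648
v 0.103 0.211 3.981
v 1.978 -1.293 -1.907
v 2.49 -1.555 -1.164
v 1.352 -0.875 -1.328
v 1.864 -1.137 -0.584
v 2.616 -0.243 -1.976
v 3.128 -0.505 -1.232
v 1.99 0.175 -1.396
v 2.502 -0.087 -0.653
v -2.315 -4.2 -0.154
v -1.968 -4.743 1.156
v -3.063 -3.06 0.517
v -2.716 -3.603 1.827
v -1.084 -3.397 -0.147
v -0.737 -3.94 1.163
v -1.832 -2.257 0.524
v -1.485 -2.8 1.834
v 2.715 2.833 3.954
v 3.112 3.803 4.67
v 1.814 4.157 2.658
v 2.211 5.128 3.374
v 3.389 2.872 3.526
v 3.786 3.843 4.242
v 2.488 4.197 2.23
v 2.885 5.167 2.946
f 2 1 5
f 2 5 3
f 3 5 6
f 3 6 4
f 5 1 7
f 5 7 6
f 6 7 8
f 6 8 4
f 7 1 9
f 7 9 8
f 8 9 10
f 8 10 4
f 9 1 11
f 9 11 10
f 10 11 12
f 10 12 4
f 11 1 13
f 11 13 12
f 12 13 14
f 12 14 4
f 13 1 15
f 13 15 14
f 14 15 16
f 14 16 4
f 15 1 17
f 15 17 16
f 16 17 18
f 16 18 4
f 17 1 19
f 17 19 18
f 18 19 20
f 18 20 4
f 19 1 2
f 19 2 20
f 20 2 3
f 20 3 4
f 21 58 37
f 58 32 61
f 37 61 26
f 58 61 37
f 21 37 33
f 37 26 38
f 33 38 22
f 37 38 33
f 21 33 42
f 33 22 43
f 42 43 28
f 33 43 42
f 21 42 54
f 42 28 57
f 54 57 31
f 42 57 54
f 21 54 58
f 54 31 62
f 58 62 32
f 54 62 58
f 22 38 49
f 38 26 52
f 49 52 30
f 38 52 49
f 26 61 39
f 61 32 60
f 39 60 25
f 61 60 39
f 32 62 59
f 62 31 55
f 59 55 23
f 62 55 59
f 31 57 56
f 57 28 44
f 56 44 27
f 57 44 56
f 28 43 48
f 43 22 45
f 48 45 29
f 43 45 48
f 24 50 36
f 50 30 51
f 36 51 25
f 50 51 36
f 24 36 34
f 36 25 35
f 34 35 23
f 36 35 34
f 24 34 41
f 34 23 40
f 41 40 27
f 34 40 41
f 24 41 46
f 41 27 47
f 46 47 29
f 41 47 46
f 24 46 50
f 46 29 53
f 50 53 30
f 46 53 50
f 25 51 39
f 51 30 52
f 39 52 26
f 51 52 39
f 23 35 59
f 35 25 60
f 59 60 32
f 35 60 59
f 27 40 56
f 40 23 55
f 56 55 31
f 40 55 56
f 29 47 48
f 47 27 44
f 48 44 28
f 47 44 48
f 30 53 49
f 53 29 45
f 49 45 22
f 53 45 49
f 64 66 63
f 67 64 63
f 63 66 65
f 65 67 63
f 64 70 66
f 68 64 67
f 68 70 64
f 66 70 65
f 69 67 65
f 65 70 69
f 69 68 67
f 70 68 69
f 72 74 71
f 75 72 71
f 71 74 73
f 73 75 71
f 72 78 74
f 76 72 75
f 76 78 72
f 74 78 73
f 77 75 73
f 73 78 77
f 77 76 75
f 78 76 77
f 80 82 79
f 83 80 79
f 79 82 81
f 81 83 79
f 80 86 82
f 84 80 83
f 84 86 80
f 82 86 81
f 85 83 81
f 81 86 85
f 85 84 83
f 86 84 85



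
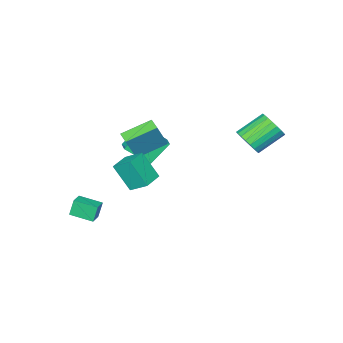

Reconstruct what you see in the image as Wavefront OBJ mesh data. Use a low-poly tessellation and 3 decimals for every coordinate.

v -2.824 3.219 2.773
v -2.218 3.657 3.452
v -3.869 4.218 4.566
v -4.476 3.781 3.887
v -2.291 3.972 3.184
v -3.943 4.533 4.298
v -2.457 4.157 2.845
v -4.108 4.719 3.96
v -2.686 4.18 2.494
v -4.337 4.741 3.608
v -2.939 4.037 2.191
v -4.591 4.598 3.305
v -3.172 3.752 1.989
v -4.824 4.314 3.103
v -3.345 3.376 1.922
v -4.997 3.937 3.036
v -3.428 2.972 2.002
v -5.08 3.533 3.116
v -3.407 2.611 2.216
v -5.058 3.172 3.33
v -3.284 2.355 2.526
v -4.936 2.916 3.64
v -3.083 2.249 2.878
v -4.735 2.81 3.993
v -2.836 2.31 3.213
v -4.488 2.871 4.327
v -2.588 2.529 3.471
v -4.239 3.09 4.585
v -2.38 2.867 3.609
v -4.032 3.428 4.723
v -2.249 3.266 3.602
v -3.901 3.827 4.716
v 3.969 -4.657 -3.999
v 3.617 -4.611 -2.863
v 3.272 -3.288 -4.27
v 2.92 -3.242 -3.134
v 4.78 -4.198 -3.766
v 4.428 -4.152 -2.63
v 4.083 -2.829 -4.037
v 3.731 -2.783 -2.901
v 3.627 -0.374 2.803
v 3.315 0.733 3.601
v 3.315 0.723 1.16
v 3.004 1.83 1.958
v 4.916 -0.01 2.802
v 4.605 1.097 3.6
v 4.605 1.087 1.159
v 4.293 2.194 1.957
v -1.095 -3.513 -1.254
v -2.346 -3.119 0.148
v -0.5 -2.646 -0.967
v -1.75 -2.252 0.435
v -0.01 -4.688 0.045
v -1.26 -4.294 1.447
v 0.586 -3.821 0.332
v -0.665 -3.427 1.734
v 0.432 -0.628 3.006
v 1.379 -0.513 4.91
v 0.713 0.142 2.82
v 1.661 0.256 4.724
v 2.159 -1.456 2.196
v 3.107 -1.342 4.1
v 2.441 -0.687 2.01
v 3.388 -0.572 3.914
f 2 1 5
f 2 5 3
f 3 5 6
f 3 6 4
f 5 1 7
f 5 7 6
f 6 7 8
f 6 8 4
f 7 1 9
f 7 9 8
f 8 9 10
f 8 10 4
f 9 1 11
f 9 11 10
f 10 11 12
f 10 12 4
f 11 1 13
f 11 13 12
f 12 13 14
f 12 14 4
f 13 1 15
f 13 15 14
f 14 15 16
f 14 16 4
f 15 1 17
f 15 17 16
f 16 17 18
f 16 18 4
f 17 1 19
f 17 19 18
f 18 19 20
f 18 20 4
f 19 1 21
f 19 21 20
f 20 21 22
f 20 22 4
f 21 1 23
f 21 23 22
f 22 23 24
f 22 24 4
f 23 1 25
f 23 25 24
f 24 25 26
f 24 26 4
f 25 1 27
f 25 27 26
f 26 27 28
f 26 28 4
f 27 1 29
f 27 29 28
f 28 29 30
f 28 30 4
f 29 1 31
f 29 31 30
f 30 31 32
f 30 32 4
f 31 1 2
f 31 2 32
f 32 2 3
f 32 3 4
f 34 36 33
f 37 34 33
f 33 36 35
f 35 37 33
f 34 40 36
f 38 34 37
f 38 40 34
f 36 40 35
f 39 37 35
f 35 40 39
f 39 38 37
f 40 38 39
f 42 44 41
f 45 42 41
f 41 44 43
f 43 45 41
f 42 48 44
f 46 42 45
f 46 48 42
f 44 48 43
f 47 45 43
f 43 48 47
f 47 46 45
f 48 46 47
f 50 52 49
f 53 50 49
f 49 52 51
f 51 53 49
f 50 56 52
f 54 50 53
f 54 56 50
f 52 56 51
f 55 53 51
f 51 56 55
f 55 54 53
f 56 54 55
f 58 60 57
f 61 58 57
f 57 60 59
f 59 61 57
f 58 64 60
f 62 58 61
f 62 64 58
f 60 64 59
f 63 61 59
f 59 64 63
f 63 62 61
f 64 62 63



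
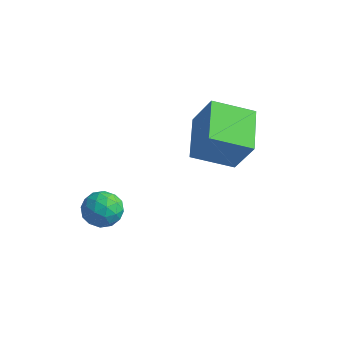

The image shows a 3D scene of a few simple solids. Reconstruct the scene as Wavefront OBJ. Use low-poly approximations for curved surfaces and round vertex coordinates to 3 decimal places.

v -1.086 -2.701 -1.219
v -0.437 -2.444 -0.581
v -0.423 -4.076 -1.339
v 0.226 -3.819 -0.701
v -0.672 -3.95 -0.435
v -1.082 -3.1 -0.361
v 0.222 -3.42 -1.559
v -0.188 -2.57 -1.485
v 0.372 -2.888 -0.791
v -0.181 -3.216 -0.096
v -0.679 -3.304 -1.824
v -1.232 -3.632 -1.129
v -0.82 -2.452 -0.889
v -0.04 -4.068 -1.031
v -0.569 -4.145 -0.875
v -0.187 -3.994 -0.499
v -1.199 -2.838 -0.76
v -0.817 -2.686 -0.385
v -0.956 -3.571 -0.299
v -0.043 -3.834 -1.535
v 0.339 -3.682 -1.16
v -0.673 -2.526 -1.421
v -0.291 -2.375 -1.045
v 0.096 -2.949 -1.621
v 0.038 -2.562 -0.638
v 0.427 -3.37 -0.709
v 0.425 -3.135 -1.213
v 0.184 -2.636 -1.169
v -0.287 -2.754 -0.229
v 0.102 -3.562 -0.3
v -0.426 -3.639 -0.144
v -0.667 -3.14 -0.1
v 0.188 -3.015 -0.353
v -0.962 -2.958 -1.62
v -0.573 -3.766 -1.691
v -0.193 -3.38 -1.82
v -0.434 -2.881 -1.776
v -1.287 -3.15 -1.211
v -0.898 -3.958 -1.282
v -1.044 -3.884 -0.751
v -1.285 -3.385 -0.707
v -1.048 -3.505 -1.567
v 1.756 -0.316 1.693
v 2.714 -0.281 3.38
v 0.515 1.373 2.363
v 1.474 1.408 4.05
v 3.086 0.972 0.91
v 4.045 1.007 2.597
v 1.846 2.661 1.58
v 2.804 2.696 3.267
f 1 38 17
f 38 12 41
f 17 41 6
f 38 41 17
f 1 17 13
f 17 6 18
f 13 18 2
f 17 18 13
f 1 13 22
f 13 2 23
f 22 23 8
f 13 23 22
f 1 22 34
f 22 8 37
f 34 37 11
f 22 37 34
f 1 34 38
f 34 11 42
f 38 42 12
f 34 42 38
f 2 18 29
f 18 6 32
f 29 32 10
f 18 32 29
f 6 41 19
f 41 12 40
f 19 40 5
f 41 40 19
f 12 42 39
f 42 11 35
f 39 35 3
f 42 35 39
f 11 37 36
f 37 8 24
f 36 24 7
f 37 24 36
f 8 23 28
f 23 2 25
f 28 25 9
f 23 25 28
f 4 30 16
f 30 10 31
f 16 31 5
f 30 31 16
f 4 16 14
f 16 5 15
f 14 15 3
f 16 15 14
f 4 14 21
f 14 3 20
f 21 20 7
f 14 20 21
f 4 21 26
f 21 7 27
f 26 27 9
f 21 27 26
f 4 26 30
f 26 9 33
f 30 33 10
f 26 33 30
f 5 31 19
f 31 10 32
f 19 32 6
f 31 32 19
f 3 15 39
f 15 5 40
f 39 40 12
f 15 40 39
f 7 20 36
f 20 3 35
f 36 35 11
f 20 35 36
f 9 27 28
f 27 7 24
f 28 24 8
f 27 24 28
f 10 33 29
f 33 9 25
f 29 25 2
f 33 25 29
f 44 46 43
f 47 44 43
f 43 46 45
f 45 47 43
f 44 50 46
f 48 44 47
f 48 50 44
f 46 50 45
f 49 47 45
f 45 50 49
f 49 48 47
f 50 48 49



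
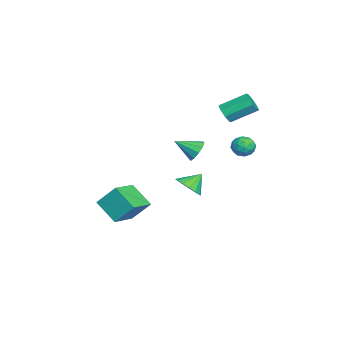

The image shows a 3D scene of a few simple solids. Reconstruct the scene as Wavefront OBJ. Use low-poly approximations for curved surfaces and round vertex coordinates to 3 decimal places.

v -2.92 2.403 2.54
v -2.392 2.682 2.174
v -2.592 4.216 3.055
v -3.12 3.937 3.42
v -2.866 2.756 1.937
v -3.067 4.29 2.818
v -3.372 2.623 2.053
v -3.573 4.157 2.934
v -3.613 2.362 2.454
v -3.814 3.895 3.335
v -3.448 2.124 2.905
v -3.648 3.658 3.786
v -2.973 2.05 3.142
v -3.174 3.584 4.023
v -2.467 2.183 3.026
v -2.668 3.717 3.907
v -2.226 2.445 2.625
v -2.427 3.978 3.506
v -0.441 1.01 0.725
v 0.298 0.908 0.533
v -0.419 -0.23 1.475
v 0.284 1.154 0.941
v -0.007 1.345 1.265
v -0.463 1.408 1.383
v -0.911 1.32 1.25
v -1.18 1.113 0.916
v -1.166 0.867 0.509
v -0.875 0.675 0.184
v -0.419 0.612 0.066
v 0.029 0.701 0.199
v -1.642 0.446 -2.7
v -0.994 0.197 -2.095
v -2.138 1.194 -1.86
v -0.812 0.573 -2.323
v -0.852 0.916 -2.652
v -1.104 1.132 -2.994
v -1.499 1.164 -3.256
v -1.933 1.004 -3.37
v -2.289 0.694 -3.305
v -2.471 0.318 -3.077
v -2.431 -0.024 -2.748
v -2.18 -0.241 -2.407
v -1.784 -0.273 -2.144
v -1.35 -0.113 -2.03
v -1.383 -2.674 -5.163
v -2.275 -3.772 -4.115
v -1.27 -1.593 -3.935
v -2.161 -2.691 -2.887
v 0.241 -3.469 -4.613
v -0.65 -4.567 -3.565
v 0.355 -2.388 -3.385
v -0.537 -3.486 -2.337
v 1.883 3.887 2.939
v 2.363 4.216 2.524
v 1.877 2.984 2.216
v 2.357 3.313 1.801
v 2.547 3.077 2.448
v 2.551 3.635 2.895
v 1.689 3.565 1.845
v 1.693 4.123 2.292
v 2.243 4.018 1.848
v 2.773 3.716 2.22
v 1.467 3.484 2.52
v 1.997 3.182 2.892
v 2.124 4.131 2.795
v 2.116 3.069 1.945
v 2.228 2.93 2.325
v 2.51 3.124 2.081
v 2.234 3.789 3.013
v 2.516 3.983 2.769
v 2.624 3.313 2.724
v 1.724 3.217 1.971
v 2.006 3.411 1.727
v 1.73 4.076 2.659
v 2.012 4.27 2.415
v 1.616 3.887 2.016
v 2.335 4.208 2.153
v 2.331 3.677 1.728
v 1.939 3.825 1.754
v 1.941 4.153 2.017
v 2.647 4.03 2.372
v 2.643 3.499 1.947
v 2.755 3.36 2.328
v 2.757 3.688 2.59
v 2.576 3.913 1.975
v 1.597 3.701 2.793
v 1.593 3.17 2.368
v 1.483 3.512 2.15
v 1.485 3.84 2.412
v 1.909 3.523 3.012
v 1.905 2.992 2.587
v 2.299 3.047 2.723
v 2.301 3.375 2.986
v 1.664 3.287 2.765
f 2 1 5
f 2 5 3
f 3 5 6
f 3 6 4
f 5 1 7
f 5 7 6
f 6 7 8
f 6 8 4
f 7 1 9
f 7 9 8
f 8 9 10
f 8 10 4
f 9 1 11
f 9 11 10
f 10 11 12
f 10 12 4
f 11 1 13
f 11 13 12
f 12 13 14
f 12 14 4
f 13 1 15
f 13 15 14
f 14 15 16
f 14 16 4
f 15 1 17
f 15 17 16
f 16 17 18
f 16 18 4
f 17 1 2
f 17 2 18
f 18 2 3
f 18 3 4
f 20 19 22
f 20 22 21
f 22 19 23
f 22 23 21
f 23 19 24
f 23 24 21
f 24 19 25
f 24 25 21
f 25 19 26
f 25 26 21
f 26 19 27
f 26 27 21
f 27 19 28
f 27 28 21
f 28 19 29
f 28 29 21
f 29 19 30
f 29 30 21
f 30 19 20
f 30 20 21
f 32 31 34
f 32 34 33
f 34 31 35
f 34 35 33
f 35 31 36
f 35 36 33
f 36 31 37
f 36 37 33
f 37 31 38
f 37 38 33
f 38 31 39
f 38 39 33
f 39 31 40
f 39 40 33
f 40 31 41
f 40 41 33
f 41 31 42
f 41 42 33
f 42 31 43
f 42 43 33
f 43 31 44
f 43 44 33
f 44 31 32
f 44 32 33
f 46 48 45
f 49 46 45
f 45 48 47
f 47 49 45
f 46 52 48
f 50 46 49
f 50 52 46
f 48 52 47
f 51 49 47
f 47 52 51
f 51 50 49
f 52 50 51
f 53 90 69
f 90 64 93
f 69 93 58
f 90 93 69
f 53 69 65
f 69 58 70
f 65 70 54
f 69 70 65
f 53 65 74
f 65 54 75
f 74 75 60
f 65 75 74
f 53 74 86
f 74 60 89
f 86 89 63
f 74 89 86
f 53 86 90
f 86 63 94
f 90 94 64
f 86 94 90
f 54 70 81
f 70 58 84
f 81 84 62
f 70 84 81
f 58 93 71
f 93 64 92
f 71 92 57
f 93 92 71
f 64 94 91
f 94 63 87
f 91 87 55
f 94 87 91
f 63 89 88
f 89 60 76
f 88 76 59
f 89 76 88
f 60 75 80
f 75 54 77
f 80 77 61
f 75 77 80
f 56 82 68
f 82 62 83
f 68 83 57
f 82 83 68
f 56 68 66
f 68 57 67
f 66 67 55
f 68 67 66
f 56 66 73
f 66 55 72
f 73 72 59
f 66 72 73
f 56 73 78
f 73 59 79
f 78 79 61
f 73 79 78
f 56 78 82
f 78 61 85
f 82 85 62
f 78 85 82
f 57 83 71
f 83 62 84
f 71 84 58
f 83 84 71
f 55 67 91
f 67 57 92
f 91 92 64
f 67 92 91
f 59 72 88
f 72 55 87
f 88 87 63
f 72 87 88
f 61 79 80
f 79 59 76
f 80 76 60
f 79 76 80
f 62 85 81
f 85 61 77
f 81 77 54
f 85 77 81



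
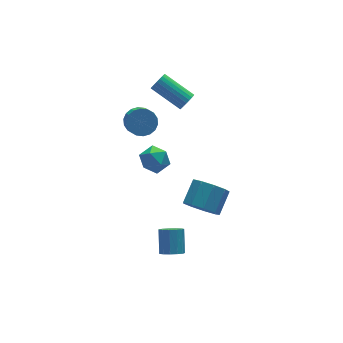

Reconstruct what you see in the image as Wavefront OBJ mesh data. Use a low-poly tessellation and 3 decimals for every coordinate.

v -3.885 -1.205 2.638
v -3.233 -0.939 2.123
v -3.287 -2.481 2.737
v -2.635 -2.215 2.222
v -2.714 -1.89 3.028
v -3.083 -1.102 2.967
v -3.437 -2.318 1.893
v -3.806 -1.53 1.832
v -2.956 -1.627 1.662
v -2.509 -1.363 2.364
v -4.011 -2.057 2.496
v -3.564 -1.793 3.198
v -3.256 -3.583 -4.083
v -2.826 -3.316 -4.522
v -2.395 -2.389 -3.536
v -2.824 -2.657 -3.097
v -3.15 -3.125 -4.56
v -2.718 -2.198 -3.574
v -3.507 -3.079 -4.446
v -3.075 -2.153 -3.46
v -3.784 -3.194 -4.217
v -3.353 -2.268 -3.231
v -3.894 -3.432 -3.946
v -3.462 -2.506 -2.96
v -3.801 -3.718 -3.718
v -3.369 -2.792 -2.732
v -3.535 -3.961 -3.605
v -3.103 -3.035 -2.62
v -3.18 -4.085 -3.645
v -2.749 -3.158 -2.659
v -2.849 -4.049 -3.824
v -2.418 -3.122 -2.838
v -2.648 -3.865 -4.085
v -2.216 -2.938 -3.099
v -2.639 -3.592 -4.345
v -2.208 -2.665 -3.359
v -1.82 3.057 0.549
v -1.305 2.54 0.113
v -1.504 1.766 0.795
v -2.02 2.283 1.231
v -1.071 2.7 0.364
v -1.27 1.927 1.046
v -0.986 2.931 0.651
v -1.185 2.158 1.333
v -1.066 3.187 0.918
v -1.265 2.414 1.6
v -1.295 3.417 1.111
v -1.494 2.644 1.793
v -1.628 3.576 1.194
v -1.828 2.803 1.876
v -2 3.632 1.149
v -2.199 2.859 1.831
v -2.336 3.574 0.985
v -2.535 2.8 1.667
v -2.57 3.413 0.734
v -2.769 2.64 1.416
v -2.655 3.182 0.447
v -2.854 2.409 1.129
v -2.575 2.926 0.18
v -2.774 2.153 0.862
v -2.346 2.696 -0.013
v -2.545 1.923 0.669
v -2.012 2.537 -0.096
v -2.212 1.764 0.586
v -1.641 2.481 -0.051
v -1.84 1.708 0.631
v 0.52 2.062 2.04
v 0.833 2.452 1.746
v -0.147 3.948 2.686
v -0.46 3.558 2.98
v 0.644 2.42 1.601
v -0.336 3.915 2.54
v 0.433 2.326 1.531
v -0.547 3.821 2.47
v 0.238 2.186 1.549
v -0.743 3.681 2.489
v 0.091 2.025 1.652
v -0.89 3.52 2.592
v 0.018 1.87 1.822
v -0.962 3.366 2.762
v 0.032 1.749 2.03
v -0.948 3.244 2.97
v 0.131 1.682 2.24
v -0.849 3.177 3.18
v 0.297 1.68 2.415
v -0.684 3.176 3.355
v 0.501 1.745 2.525
v -0.479 3.24 3.465
v 0.709 1.865 2.552
v -0.271 3.36 3.491
v 0.884 2.018 2.49
v -0.096 3.514 3.429
v 0.996 2.18 2.35
v 0.016 3.675 3.29
v 1.026 2.321 2.157
v 0.046 3.816 3.096
v 0.969 2.417 1.943
v -0.012 3.913 2.883
v -0.193 -0.947 -4.407
v 0.547 -1.679 -4.614
v 1.552 -0.904 -3.759
v 0.813 -0.173 -3.553
v 0.569 -1.155 -5.115
v 1.574 -0.38 -4.26
v 0.235 -0.534 -5.285
v 1.24 0.241 -4.43
v -0.299 -0.107 -5.044
v 0.706 0.668 -4.19
v -0.783 -0.073 -4.506
v 0.222 0.702 -3.651
v -0.991 -0.448 -3.921
v 0.014 0.327 -3.066
v -0.825 -1.057 -3.564
v 0.18 -0.282 -2.709
v -0.363 -1.614 -3.601
v 0.642 -0.84 -2.747
v 0.178 -1.86 -4.016
v 1.183 -1.085 -3.161
f 1 12 6
f 1 6 2
f 1 2 8
f 1 8 11
f 1 11 12
f 2 6 10
f 6 12 5
f 12 11 3
f 11 8 7
f 8 2 9
f 4 10 5
f 4 5 3
f 4 3 7
f 4 7 9
f 4 9 10
f 5 10 6
f 3 5 12
f 7 3 11
f 9 7 8
f 10 9 2
f 14 13 17
f 14 17 15
f 15 17 18
f 15 18 16
f 17 13 19
f 17 19 18
f 18 19 20
f 18 20 16
f 19 13 21
f 19 21 20
f 20 21 22
f 20 22 16
f 21 13 23
f 21 23 22
f 22 23 24
f 22 24 16
f 23 13 25
f 23 25 24
f 24 25 26
f 24 26 16
f 25 13 27
f 25 27 26
f 26 27 28
f 26 28 16
f 27 13 29
f 27 29 28
f 28 29 30
f 28 30 16
f 29 13 31
f 29 31 30
f 30 31 32
f 30 32 16
f 31 13 33
f 31 33 32
f 32 33 34
f 32 34 16
f 33 13 35
f 33 35 34
f 34 35 36
f 34 36 16
f 35 13 14
f 35 14 36
f 36 14 15
f 36 15 16
f 38 37 41
f 38 41 39
f 39 41 42
f 39 42 40
f 41 37 43
f 41 43 42
f 42 43 44
f 42 44 40
f 43 37 45
f 43 45 44
f 44 45 46
f 44 46 40
f 45 37 47
f 45 47 46
f 46 47 48
f 46 48 40
f 47 37 49
f 47 49 48
f 48 49 50
f 48 50 40
f 49 37 51
f 49 51 50
f 50 51 52
f 50 52 40
f 51 37 53
f 51 53 52
f 52 53 54
f 52 54 40
f 53 37 55
f 53 55 54
f 54 55 56
f 54 56 40
f 55 37 57
f 55 57 56
f 56 57 58
f 56 58 40
f 57 37 59
f 57 59 58
f 58 59 60
f 58 60 40
f 59 37 61
f 59 61 60
f 60 61 62
f 60 62 40
f 61 37 63
f 61 63 62
f 62 63 64
f 62 64 40
f 63 37 65
f 63 65 64
f 64 65 66
f 64 66 40
f 65 37 38
f 65 38 66
f 66 38 39
f 66 39 40
f 68 67 71
f 68 71 69
f 69 71 72
f 69 72 70
f 71 67 73
f 71 73 72
f 72 73 74
f 72 74 70
f 73 67 75
f 73 75 74
f 74 75 76
f 74 76 70
f 75 67 77
f 75 77 76
f 76 77 78
f 76 78 70
f 77 67 79
f 77 79 78
f 78 79 80
f 78 80 70
f 79 67 81
f 79 81 80
f 80 81 82
f 80 82 70
f 81 67 83
f 81 83 82
f 82 83 84
f 82 84 70
f 83 67 85
f 83 85 84
f 84 85 86
f 84 86 70
f 85 67 87
f 85 87 86
f 86 87 88
f 86 88 70
f 87 67 89
f 87 89 88
f 88 89 90
f 88 90 70
f 89 67 91
f 89 91 90
f 90 91 92
f 90 92 70
f 91 67 93
f 91 93 92
f 92 93 94
f 92 94 70
f 93 67 95
f 93 95 94
f 94 95 96
f 94 96 70
f 95 67 97
f 95 97 96
f 96 97 98
f 96 98 70
f 97 67 68
f 97 68 98
f 98 68 69
f 98 69 70
f 100 99 103
f 100 103 101
f 101 103 104
f 101 104 102
f 103 99 105
f 103 105 104
f 104 105 106
f 104 106 102
f 105 99 107
f 105 107 106
f 106 107 108
f 106 108 102
f 107 99 109
f 107 109 108
f 108 109 110
f 108 110 102
f 109 99 111
f 109 111 110
f 110 111 112
f 110 112 102
f 111 99 113
f 111 113 112
f 112 113 114
f 112 114 102
f 113 99 115
f 113 115 114
f 114 115 116
f 114 116 102
f 115 99 117
f 115 117 116
f 116 117 118
f 116 118 102
f 117 99 100
f 117 100 118
f 118 100 101
f 118 101 102



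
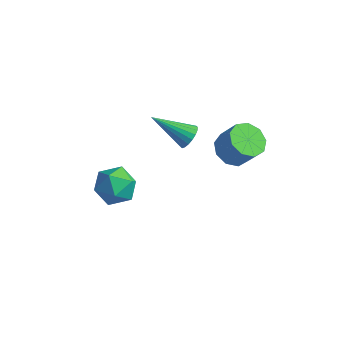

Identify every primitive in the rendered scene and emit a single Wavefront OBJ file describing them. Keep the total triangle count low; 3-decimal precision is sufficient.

v -0.46 -2.452 -0.348
v 0.448 -2.958 -0.391
v -1.048 -3.402 -1.609
v -0.14 -3.908 -1.652
v -0.769 -4.036 -0.832
v -0.405 -3.449 -0.053
v -0.195 -2.911 -1.947
v 0.169 -2.324 -1.168
v 0.613 -3.242 -1.379
v 0.258 -3.937 -0.69
v -0.858 -2.423 -1.31
v -1.213 -3.118 -0.621
v 2.082 2.265 -1.718
v 2.849 2.388 -2.229
v 3.625 2.438 -1.053
v 2.858 2.315 -0.542
v 2.592 2.951 -2.084
v 3.368 3.001 -0.908
v 2.096 3.194 -1.767
v 2.872 3.244 -0.591
v 1.594 3.001 -1.428
v 2.37 3.051 -0.251
v 1.32 2.464 -1.224
v 2.096 2.515 -0.048
v 1.403 1.834 -1.252
v 2.178 1.884 -0.075
v 1.803 1.406 -1.497
v 2.579 1.456 -0.321
v 2.334 1.379 -1.847
v 3.11 1.429 -0.67
v 2.747 1.767 -2.136
v 3.523 1.817 -0.959
v -0.193 2.216 -2.151
v 0.157 1.666 -1.997
v -1.787 1.524 -1.009
v 0.231 1.855 -1.779
v 0.221 2.116 -1.634
v 0.13 2.396 -1.592
v -0.026 2.641 -1.661
v -0.215 2.802 -1.827
v -0.399 2.847 -2.057
v -0.543 2.767 -2.305
v -0.617 2.578 -2.524
v -0.607 2.317 -2.668
v -0.516 2.036 -2.71
v -0.36 1.791 -2.642
v -0.171 1.631 -2.476
v 0.013 1.586 -2.246
f 1 12 6
f 1 6 2
f 1 2 8
f 1 8 11
f 1 11 12
f 2 6 10
f 6 12 5
f 12 11 3
f 11 8 7
f 8 2 9
f 4 10 5
f 4 5 3
f 4 3 7
f 4 7 9
f 4 9 10
f 5 10 6
f 3 5 12
f 7 3 11
f 9 7 8
f 10 9 2
f 14 13 17
f 14 17 15
f 15 17 18
f 15 18 16
f 17 13 19
f 17 19 18
f 18 19 20
f 18 20 16
f 19 13 21
f 19 21 20
f 20 21 22
f 20 22 16
f 21 13 23
f 21 23 22
f 22 23 24
f 22 24 16
f 23 13 25
f 23 25 24
f 24 25 26
f 24 26 16
f 25 13 27
f 25 27 26
f 26 27 28
f 26 28 16
f 27 13 29
f 27 29 28
f 28 29 30
f 28 30 16
f 29 13 31
f 29 31 30
f 30 31 32
f 30 32 16
f 31 13 14
f 31 14 32
f 32 14 15
f 32 15 16
f 34 33 36
f 34 36 35
f 36 33 37
f 36 37 35
f 37 33 38
f 37 38 35
f 38 33 39
f 38 39 35
f 39 33 40
f 39 40 35
f 40 33 41
f 40 41 35
f 41 33 42
f 41 42 35
f 42 33 43
f 42 43 35
f 43 33 44
f 43 44 35
f 44 33 45
f 44 45 35
f 45 33 46
f 45 46 35
f 46 33 47
f 46 47 35
f 47 33 48
f 47 48 35
f 48 33 34
f 48 34 35

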